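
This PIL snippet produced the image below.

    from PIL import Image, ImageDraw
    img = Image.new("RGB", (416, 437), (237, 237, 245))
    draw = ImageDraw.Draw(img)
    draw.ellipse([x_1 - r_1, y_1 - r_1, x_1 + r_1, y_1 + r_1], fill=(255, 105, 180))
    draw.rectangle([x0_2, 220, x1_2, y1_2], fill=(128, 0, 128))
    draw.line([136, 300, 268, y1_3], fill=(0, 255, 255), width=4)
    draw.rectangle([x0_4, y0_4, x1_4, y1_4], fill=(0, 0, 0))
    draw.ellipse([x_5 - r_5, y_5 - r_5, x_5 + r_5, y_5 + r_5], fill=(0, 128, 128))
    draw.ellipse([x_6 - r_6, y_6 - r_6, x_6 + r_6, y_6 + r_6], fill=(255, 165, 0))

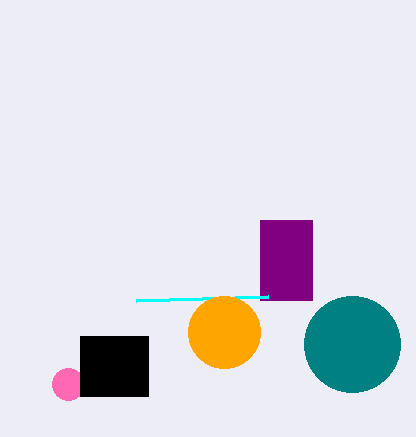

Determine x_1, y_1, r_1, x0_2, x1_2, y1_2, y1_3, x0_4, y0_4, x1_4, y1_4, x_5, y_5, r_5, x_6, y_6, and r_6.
x_1 = 68; y_1 = 384; r_1 = 16; x0_2 = 260; x1_2 = 312; y1_2 = 300; y1_3 = 296; x0_4 = 80; y0_4 = 336; x1_4 = 148; y1_4 = 396; x_5 = 352; y_5 = 344; r_5 = 48; x_6 = 224; y_6 = 332; r_6 = 36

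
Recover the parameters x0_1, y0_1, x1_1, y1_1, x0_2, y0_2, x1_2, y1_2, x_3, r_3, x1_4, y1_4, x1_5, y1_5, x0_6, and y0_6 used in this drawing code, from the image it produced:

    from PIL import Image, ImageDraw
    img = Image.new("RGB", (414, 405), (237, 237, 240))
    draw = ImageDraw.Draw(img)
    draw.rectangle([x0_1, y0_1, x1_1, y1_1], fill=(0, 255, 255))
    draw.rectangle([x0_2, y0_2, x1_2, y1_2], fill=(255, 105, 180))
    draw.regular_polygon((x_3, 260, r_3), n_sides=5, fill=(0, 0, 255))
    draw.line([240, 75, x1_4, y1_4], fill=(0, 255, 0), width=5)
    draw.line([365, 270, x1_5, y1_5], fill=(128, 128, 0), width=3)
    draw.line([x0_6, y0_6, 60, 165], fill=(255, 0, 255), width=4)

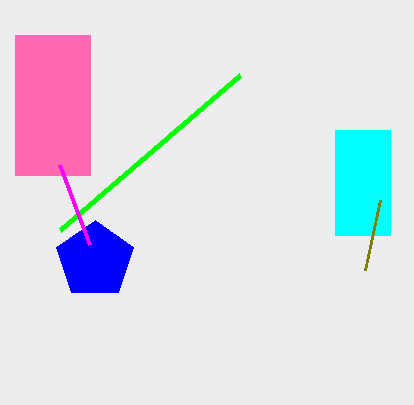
x0_1 = 335; y0_1 = 130; x1_1 = 390; y1_1 = 235; x0_2 = 15; y0_2 = 35; x1_2 = 90; y1_2 = 175; x_3 = 95; r_3 = 40; x1_4 = 60; y1_4 = 230; x1_5 = 380; y1_5 = 200; x0_6 = 90; y0_6 = 245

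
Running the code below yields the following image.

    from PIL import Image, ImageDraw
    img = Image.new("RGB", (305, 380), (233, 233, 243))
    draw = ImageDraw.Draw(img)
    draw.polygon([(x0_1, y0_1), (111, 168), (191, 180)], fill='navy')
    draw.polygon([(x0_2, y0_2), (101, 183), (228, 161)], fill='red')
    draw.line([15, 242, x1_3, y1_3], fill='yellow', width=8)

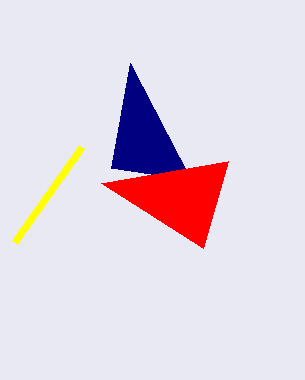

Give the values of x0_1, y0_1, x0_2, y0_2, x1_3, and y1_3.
x0_1 = 130
y0_1 = 63
x0_2 = 203
y0_2 = 248
x1_3 = 82
y1_3 = 147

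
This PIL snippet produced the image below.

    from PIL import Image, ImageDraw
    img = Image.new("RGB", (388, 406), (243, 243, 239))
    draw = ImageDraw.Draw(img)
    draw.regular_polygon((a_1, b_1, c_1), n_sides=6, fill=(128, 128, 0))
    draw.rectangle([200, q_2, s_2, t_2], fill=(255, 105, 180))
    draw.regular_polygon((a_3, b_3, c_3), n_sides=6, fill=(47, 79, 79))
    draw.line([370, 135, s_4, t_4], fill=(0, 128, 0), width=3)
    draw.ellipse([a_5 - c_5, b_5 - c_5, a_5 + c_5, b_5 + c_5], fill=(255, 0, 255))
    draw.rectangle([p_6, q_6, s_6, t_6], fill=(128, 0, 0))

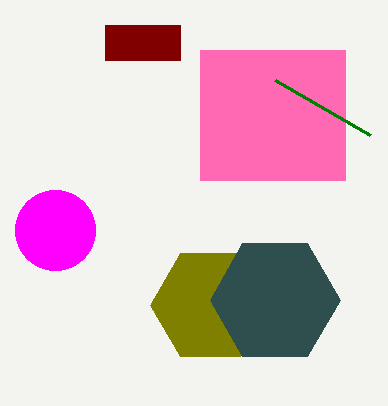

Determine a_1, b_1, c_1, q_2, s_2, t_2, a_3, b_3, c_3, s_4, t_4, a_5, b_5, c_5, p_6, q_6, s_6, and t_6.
a_1 = 210; b_1 = 305; c_1 = 60; q_2 = 50; s_2 = 345; t_2 = 180; a_3 = 275; b_3 = 300; c_3 = 65; s_4 = 275; t_4 = 80; a_5 = 55; b_5 = 230; c_5 = 40; p_6 = 105; q_6 = 25; s_6 = 180; t_6 = 60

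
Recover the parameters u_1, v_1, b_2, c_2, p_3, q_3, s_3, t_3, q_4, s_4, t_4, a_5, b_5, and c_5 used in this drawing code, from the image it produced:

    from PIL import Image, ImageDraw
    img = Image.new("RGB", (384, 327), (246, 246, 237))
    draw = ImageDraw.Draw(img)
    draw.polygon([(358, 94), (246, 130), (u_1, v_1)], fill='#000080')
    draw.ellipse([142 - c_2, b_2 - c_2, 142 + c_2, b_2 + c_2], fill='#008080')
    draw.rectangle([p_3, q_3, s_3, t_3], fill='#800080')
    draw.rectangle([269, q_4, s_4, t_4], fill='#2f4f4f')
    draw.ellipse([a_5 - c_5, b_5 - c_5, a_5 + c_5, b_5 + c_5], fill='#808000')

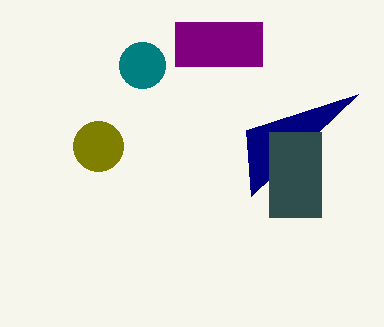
u_1 = 251
v_1 = 196
b_2 = 65
c_2 = 23
p_3 = 175
q_3 = 22
s_3 = 262
t_3 = 66
q_4 = 132
s_4 = 321
t_4 = 217
a_5 = 98
b_5 = 146
c_5 = 25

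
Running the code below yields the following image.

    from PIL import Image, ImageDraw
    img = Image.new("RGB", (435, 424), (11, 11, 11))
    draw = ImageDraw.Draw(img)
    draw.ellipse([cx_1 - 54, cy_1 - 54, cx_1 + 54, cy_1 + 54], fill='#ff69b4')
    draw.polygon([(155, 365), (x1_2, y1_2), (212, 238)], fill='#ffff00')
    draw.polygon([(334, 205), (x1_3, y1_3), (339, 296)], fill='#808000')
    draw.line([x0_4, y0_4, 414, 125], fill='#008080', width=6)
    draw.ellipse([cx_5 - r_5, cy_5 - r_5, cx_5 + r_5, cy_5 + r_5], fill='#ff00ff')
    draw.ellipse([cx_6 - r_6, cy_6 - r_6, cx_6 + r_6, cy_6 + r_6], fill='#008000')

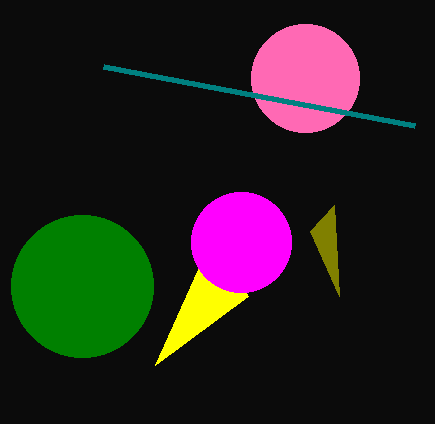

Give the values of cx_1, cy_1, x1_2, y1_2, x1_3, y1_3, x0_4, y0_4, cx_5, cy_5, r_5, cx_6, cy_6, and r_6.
cx_1 = 305
cy_1 = 78
x1_2 = 248
y1_2 = 296
x1_3 = 310
y1_3 = 231
x0_4 = 103
y0_4 = 66
cx_5 = 241
cy_5 = 242
r_5 = 50
cx_6 = 82
cy_6 = 286
r_6 = 71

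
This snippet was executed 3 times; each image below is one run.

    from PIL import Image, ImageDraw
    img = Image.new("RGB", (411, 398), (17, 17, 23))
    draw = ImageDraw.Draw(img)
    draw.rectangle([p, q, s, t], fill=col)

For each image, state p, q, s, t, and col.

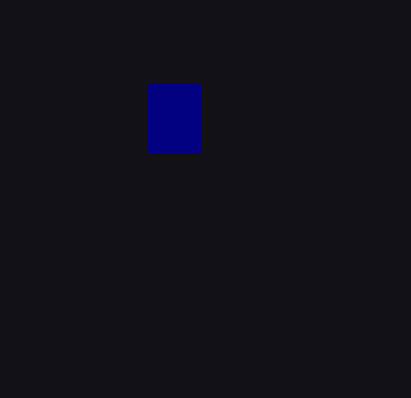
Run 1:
p = 148, q = 84, s = 200, t = 152, col = 'navy'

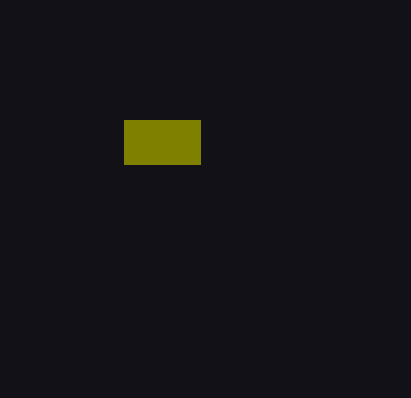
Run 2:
p = 124
q = 120
s = 200
t = 164
col = 'olive'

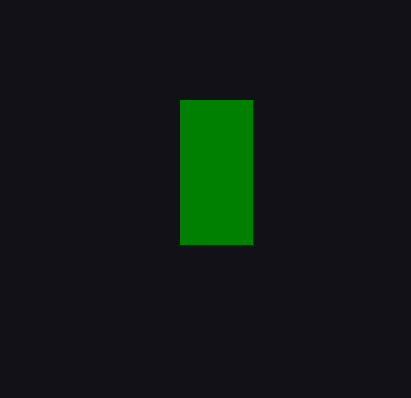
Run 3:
p = 180
q = 100
s = 252
t = 244
col = 'green'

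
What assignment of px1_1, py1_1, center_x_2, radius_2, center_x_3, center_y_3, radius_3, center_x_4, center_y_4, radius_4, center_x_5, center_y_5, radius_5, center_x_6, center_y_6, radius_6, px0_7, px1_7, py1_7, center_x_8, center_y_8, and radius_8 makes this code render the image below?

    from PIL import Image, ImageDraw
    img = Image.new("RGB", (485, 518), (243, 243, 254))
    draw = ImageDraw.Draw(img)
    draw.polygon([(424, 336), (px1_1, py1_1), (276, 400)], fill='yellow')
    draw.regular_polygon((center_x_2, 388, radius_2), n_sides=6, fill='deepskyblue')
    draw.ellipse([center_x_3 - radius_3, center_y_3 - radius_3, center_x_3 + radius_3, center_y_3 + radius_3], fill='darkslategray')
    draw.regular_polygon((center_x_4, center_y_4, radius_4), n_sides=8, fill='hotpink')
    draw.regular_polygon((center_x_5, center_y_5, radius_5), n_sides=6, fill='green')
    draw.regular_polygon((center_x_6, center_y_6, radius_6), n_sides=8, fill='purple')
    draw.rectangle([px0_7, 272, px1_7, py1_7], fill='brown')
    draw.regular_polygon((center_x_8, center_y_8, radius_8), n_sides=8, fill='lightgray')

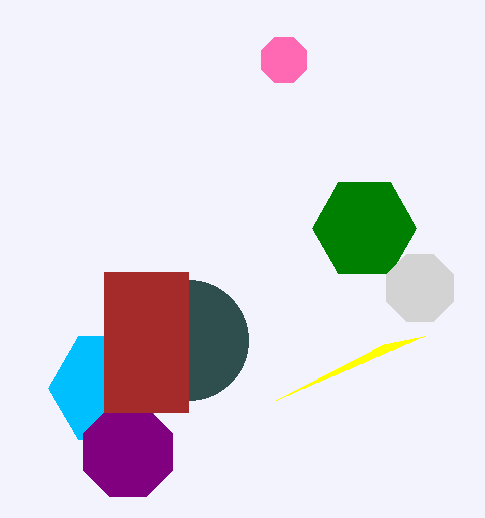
px1_1 = 384
py1_1 = 344
center_x_2 = 108
radius_2 = 60
center_x_3 = 188
center_y_3 = 340
radius_3 = 60
center_x_4 = 284
center_y_4 = 60
radius_4 = 24
center_x_5 = 364
center_y_5 = 228
radius_5 = 52
center_x_6 = 128
center_y_6 = 452
radius_6 = 48
px0_7 = 104
px1_7 = 188
py1_7 = 412
center_x_8 = 420
center_y_8 = 288
radius_8 = 36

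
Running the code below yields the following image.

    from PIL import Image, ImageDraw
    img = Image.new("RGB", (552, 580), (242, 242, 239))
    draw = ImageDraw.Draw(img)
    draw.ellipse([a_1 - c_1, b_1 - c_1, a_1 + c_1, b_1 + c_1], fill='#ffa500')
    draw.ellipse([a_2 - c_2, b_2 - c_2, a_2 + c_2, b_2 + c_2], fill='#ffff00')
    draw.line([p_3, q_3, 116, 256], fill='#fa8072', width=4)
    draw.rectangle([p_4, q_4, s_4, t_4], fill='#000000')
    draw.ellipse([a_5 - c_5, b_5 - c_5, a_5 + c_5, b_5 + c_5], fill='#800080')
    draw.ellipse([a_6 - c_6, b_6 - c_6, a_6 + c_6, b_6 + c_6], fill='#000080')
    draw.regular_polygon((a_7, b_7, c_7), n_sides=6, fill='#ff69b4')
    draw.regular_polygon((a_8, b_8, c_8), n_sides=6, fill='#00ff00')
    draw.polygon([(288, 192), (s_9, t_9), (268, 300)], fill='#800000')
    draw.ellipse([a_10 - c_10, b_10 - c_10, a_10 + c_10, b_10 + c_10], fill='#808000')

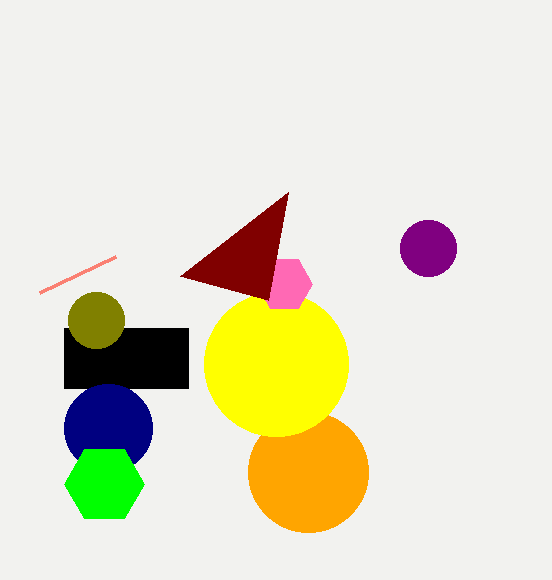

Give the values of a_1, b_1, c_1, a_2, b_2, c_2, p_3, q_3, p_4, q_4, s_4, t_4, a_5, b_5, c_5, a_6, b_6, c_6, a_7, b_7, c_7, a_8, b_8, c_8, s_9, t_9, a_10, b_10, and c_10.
a_1 = 308, b_1 = 472, c_1 = 60, a_2 = 276, b_2 = 364, c_2 = 72, p_3 = 40, q_3 = 292, p_4 = 64, q_4 = 328, s_4 = 188, t_4 = 388, a_5 = 428, b_5 = 248, c_5 = 28, a_6 = 108, b_6 = 428, c_6 = 44, a_7 = 284, b_7 = 284, c_7 = 28, a_8 = 104, b_8 = 484, c_8 = 40, s_9 = 180, t_9 = 276, a_10 = 96, b_10 = 320, c_10 = 28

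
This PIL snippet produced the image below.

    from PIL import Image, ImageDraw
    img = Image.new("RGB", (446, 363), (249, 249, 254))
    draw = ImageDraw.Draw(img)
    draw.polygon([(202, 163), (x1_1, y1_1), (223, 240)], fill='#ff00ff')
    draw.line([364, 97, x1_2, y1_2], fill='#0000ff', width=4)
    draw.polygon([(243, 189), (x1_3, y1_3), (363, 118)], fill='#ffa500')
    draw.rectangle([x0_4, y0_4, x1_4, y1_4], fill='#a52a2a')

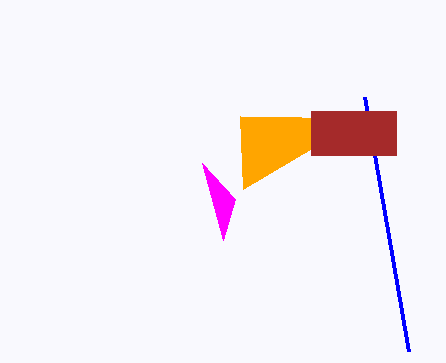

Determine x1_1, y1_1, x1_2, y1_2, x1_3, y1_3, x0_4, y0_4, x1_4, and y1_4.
x1_1 = 235
y1_1 = 199
x1_2 = 408
y1_2 = 351
x1_3 = 240
y1_3 = 116
x0_4 = 311
y0_4 = 111
x1_4 = 396
y1_4 = 155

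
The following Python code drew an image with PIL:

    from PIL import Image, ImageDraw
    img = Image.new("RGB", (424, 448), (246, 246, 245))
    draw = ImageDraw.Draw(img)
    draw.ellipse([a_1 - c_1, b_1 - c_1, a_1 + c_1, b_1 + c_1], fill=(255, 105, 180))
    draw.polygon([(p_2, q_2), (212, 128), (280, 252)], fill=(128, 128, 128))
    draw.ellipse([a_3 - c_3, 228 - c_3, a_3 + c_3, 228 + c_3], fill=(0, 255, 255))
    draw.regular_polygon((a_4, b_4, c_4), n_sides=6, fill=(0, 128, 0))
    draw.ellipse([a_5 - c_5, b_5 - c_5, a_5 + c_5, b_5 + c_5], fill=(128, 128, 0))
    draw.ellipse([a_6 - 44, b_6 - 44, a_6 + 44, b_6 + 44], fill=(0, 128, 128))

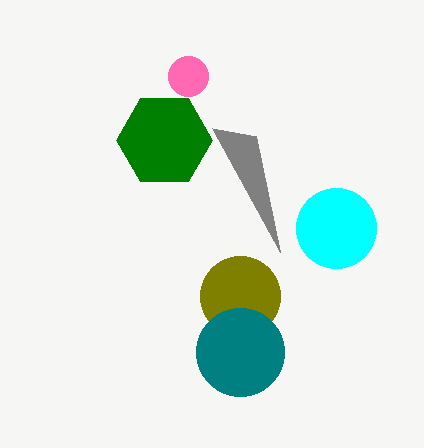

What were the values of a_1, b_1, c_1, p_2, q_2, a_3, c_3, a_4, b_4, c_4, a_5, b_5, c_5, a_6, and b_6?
a_1 = 188
b_1 = 76
c_1 = 20
p_2 = 256
q_2 = 136
a_3 = 336
c_3 = 40
a_4 = 164
b_4 = 140
c_4 = 48
a_5 = 240
b_5 = 296
c_5 = 40
a_6 = 240
b_6 = 352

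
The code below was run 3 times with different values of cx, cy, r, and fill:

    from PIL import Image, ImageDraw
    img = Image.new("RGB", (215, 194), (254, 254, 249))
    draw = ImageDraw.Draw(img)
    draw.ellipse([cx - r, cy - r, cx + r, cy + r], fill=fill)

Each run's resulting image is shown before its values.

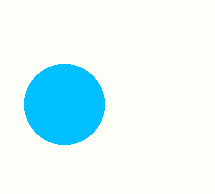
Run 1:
cx = 64; cy = 104; r = 40; fill = 'deepskyblue'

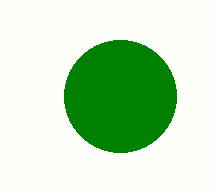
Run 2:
cx = 120, cy = 96, r = 56, fill = 'green'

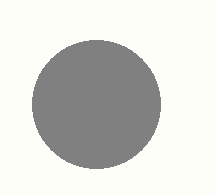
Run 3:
cx = 96
cy = 104
r = 64
fill = 'gray'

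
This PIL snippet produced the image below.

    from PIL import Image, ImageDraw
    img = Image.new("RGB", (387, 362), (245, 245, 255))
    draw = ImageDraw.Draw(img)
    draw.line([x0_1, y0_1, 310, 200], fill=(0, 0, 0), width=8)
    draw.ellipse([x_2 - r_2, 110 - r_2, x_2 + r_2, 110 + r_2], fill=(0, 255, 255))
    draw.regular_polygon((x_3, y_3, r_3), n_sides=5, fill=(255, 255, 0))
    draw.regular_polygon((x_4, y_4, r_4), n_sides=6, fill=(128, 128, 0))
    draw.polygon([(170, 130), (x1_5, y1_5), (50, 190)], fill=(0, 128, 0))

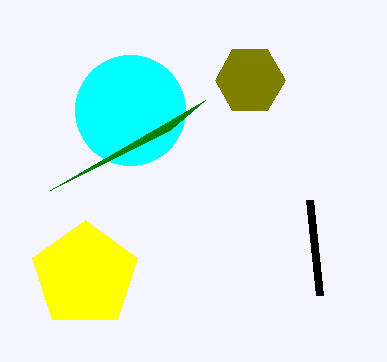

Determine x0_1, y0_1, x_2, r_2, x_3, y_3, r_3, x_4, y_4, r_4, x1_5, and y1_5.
x0_1 = 320; y0_1 = 295; x_2 = 130; r_2 = 55; x_3 = 85; y_3 = 275; r_3 = 55; x_4 = 250; y_4 = 80; r_4 = 35; x1_5 = 205; y1_5 = 100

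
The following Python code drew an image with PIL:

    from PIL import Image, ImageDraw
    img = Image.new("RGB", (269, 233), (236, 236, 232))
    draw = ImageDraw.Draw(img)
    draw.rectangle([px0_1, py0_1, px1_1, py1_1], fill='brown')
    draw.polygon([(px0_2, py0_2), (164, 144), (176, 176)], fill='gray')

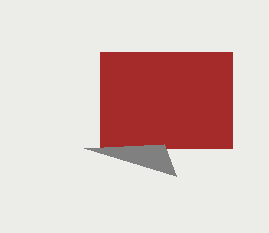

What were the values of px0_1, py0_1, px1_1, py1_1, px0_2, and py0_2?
px0_1 = 100, py0_1 = 52, px1_1 = 232, py1_1 = 148, px0_2 = 84, py0_2 = 148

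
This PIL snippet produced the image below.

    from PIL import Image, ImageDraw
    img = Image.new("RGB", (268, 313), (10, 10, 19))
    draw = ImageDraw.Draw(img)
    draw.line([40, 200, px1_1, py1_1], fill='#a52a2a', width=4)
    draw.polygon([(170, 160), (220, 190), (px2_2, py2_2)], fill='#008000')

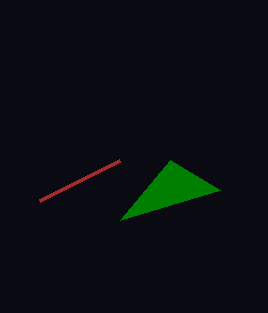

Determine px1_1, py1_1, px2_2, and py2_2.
px1_1 = 120; py1_1 = 160; px2_2 = 120; py2_2 = 220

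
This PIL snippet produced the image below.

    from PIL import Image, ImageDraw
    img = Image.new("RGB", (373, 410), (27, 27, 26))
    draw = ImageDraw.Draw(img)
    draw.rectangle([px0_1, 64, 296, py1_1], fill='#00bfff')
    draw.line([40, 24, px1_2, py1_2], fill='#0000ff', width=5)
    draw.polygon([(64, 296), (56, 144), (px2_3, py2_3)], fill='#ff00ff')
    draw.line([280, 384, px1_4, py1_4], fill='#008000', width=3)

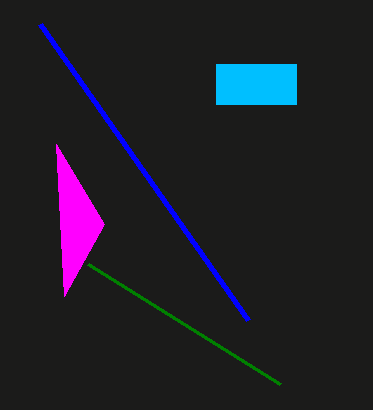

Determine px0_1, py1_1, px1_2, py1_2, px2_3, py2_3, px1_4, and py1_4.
px0_1 = 216; py1_1 = 104; px1_2 = 248; py1_2 = 320; px2_3 = 104; py2_3 = 224; px1_4 = 88; py1_4 = 264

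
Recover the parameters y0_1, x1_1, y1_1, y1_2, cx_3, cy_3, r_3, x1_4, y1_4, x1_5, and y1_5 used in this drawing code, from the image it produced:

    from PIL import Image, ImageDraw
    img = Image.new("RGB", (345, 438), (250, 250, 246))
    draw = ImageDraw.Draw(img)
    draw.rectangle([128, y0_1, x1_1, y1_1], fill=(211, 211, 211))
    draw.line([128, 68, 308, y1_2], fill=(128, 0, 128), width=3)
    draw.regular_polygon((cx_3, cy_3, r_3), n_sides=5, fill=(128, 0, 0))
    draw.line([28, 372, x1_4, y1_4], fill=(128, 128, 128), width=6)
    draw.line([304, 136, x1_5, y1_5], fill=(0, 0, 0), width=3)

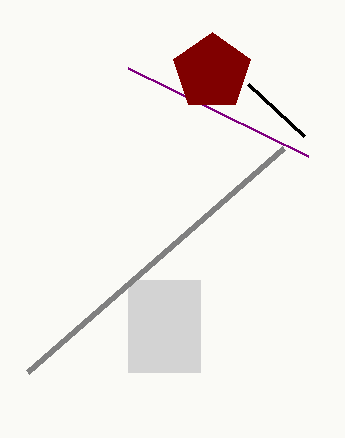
y0_1 = 280; x1_1 = 200; y1_1 = 372; y1_2 = 156; cx_3 = 212; cy_3 = 72; r_3 = 40; x1_4 = 284; y1_4 = 148; x1_5 = 248; y1_5 = 84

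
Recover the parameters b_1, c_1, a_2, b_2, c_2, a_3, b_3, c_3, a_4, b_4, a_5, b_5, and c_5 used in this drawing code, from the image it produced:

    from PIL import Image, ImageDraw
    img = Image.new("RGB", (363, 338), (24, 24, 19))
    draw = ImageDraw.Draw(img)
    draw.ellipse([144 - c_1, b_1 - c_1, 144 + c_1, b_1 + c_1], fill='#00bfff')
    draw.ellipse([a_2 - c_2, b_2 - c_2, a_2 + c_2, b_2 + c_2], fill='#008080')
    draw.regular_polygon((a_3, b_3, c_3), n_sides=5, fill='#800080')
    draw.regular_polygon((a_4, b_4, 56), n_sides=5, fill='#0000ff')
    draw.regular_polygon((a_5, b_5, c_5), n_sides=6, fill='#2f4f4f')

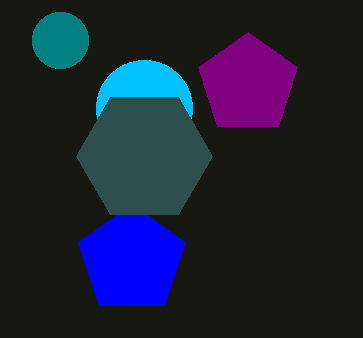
b_1 = 108
c_1 = 48
a_2 = 60
b_2 = 40
c_2 = 28
a_3 = 248
b_3 = 84
c_3 = 52
a_4 = 132
b_4 = 260
a_5 = 144
b_5 = 156
c_5 = 68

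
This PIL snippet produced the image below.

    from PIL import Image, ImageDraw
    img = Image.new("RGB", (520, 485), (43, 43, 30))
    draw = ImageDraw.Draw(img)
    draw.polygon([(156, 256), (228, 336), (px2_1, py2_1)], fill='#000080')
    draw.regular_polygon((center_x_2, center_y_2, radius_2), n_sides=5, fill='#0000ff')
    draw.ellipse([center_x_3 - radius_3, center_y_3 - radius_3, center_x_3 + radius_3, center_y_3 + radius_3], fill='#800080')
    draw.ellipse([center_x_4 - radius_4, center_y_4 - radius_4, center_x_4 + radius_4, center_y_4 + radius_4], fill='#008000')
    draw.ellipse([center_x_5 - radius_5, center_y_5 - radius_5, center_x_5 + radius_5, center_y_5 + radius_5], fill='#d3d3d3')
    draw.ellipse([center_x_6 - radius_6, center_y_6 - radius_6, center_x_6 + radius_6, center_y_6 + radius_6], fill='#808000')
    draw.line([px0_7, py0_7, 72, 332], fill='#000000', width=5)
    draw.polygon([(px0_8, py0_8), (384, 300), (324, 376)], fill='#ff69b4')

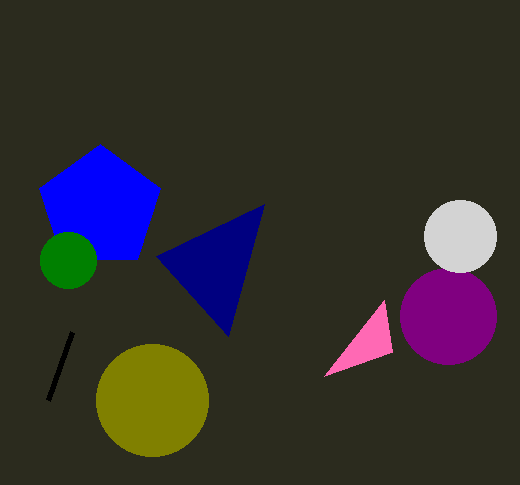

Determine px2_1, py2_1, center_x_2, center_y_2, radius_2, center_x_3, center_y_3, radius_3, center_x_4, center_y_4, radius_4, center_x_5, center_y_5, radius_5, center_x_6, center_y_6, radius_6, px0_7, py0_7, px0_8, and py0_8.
px2_1 = 264; py2_1 = 204; center_x_2 = 100; center_y_2 = 208; radius_2 = 64; center_x_3 = 448; center_y_3 = 316; radius_3 = 48; center_x_4 = 68; center_y_4 = 260; radius_4 = 28; center_x_5 = 460; center_y_5 = 236; radius_5 = 36; center_x_6 = 152; center_y_6 = 400; radius_6 = 56; px0_7 = 48; py0_7 = 400; px0_8 = 392; py0_8 = 352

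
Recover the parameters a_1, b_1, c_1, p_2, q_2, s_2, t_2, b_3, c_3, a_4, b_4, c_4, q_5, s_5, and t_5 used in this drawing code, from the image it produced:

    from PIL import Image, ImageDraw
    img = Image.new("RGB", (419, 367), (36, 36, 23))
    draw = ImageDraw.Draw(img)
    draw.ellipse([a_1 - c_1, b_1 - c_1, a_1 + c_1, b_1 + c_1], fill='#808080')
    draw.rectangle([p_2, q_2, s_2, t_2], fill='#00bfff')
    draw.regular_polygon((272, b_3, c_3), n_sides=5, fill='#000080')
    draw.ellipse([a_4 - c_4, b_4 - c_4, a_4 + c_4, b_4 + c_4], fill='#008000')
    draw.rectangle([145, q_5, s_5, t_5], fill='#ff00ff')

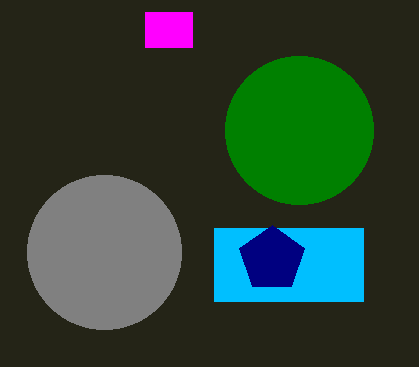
a_1 = 104
b_1 = 252
c_1 = 77
p_2 = 214
q_2 = 228
s_2 = 363
t_2 = 301
b_3 = 259
c_3 = 34
a_4 = 299
b_4 = 130
c_4 = 74
q_5 = 12
s_5 = 192
t_5 = 47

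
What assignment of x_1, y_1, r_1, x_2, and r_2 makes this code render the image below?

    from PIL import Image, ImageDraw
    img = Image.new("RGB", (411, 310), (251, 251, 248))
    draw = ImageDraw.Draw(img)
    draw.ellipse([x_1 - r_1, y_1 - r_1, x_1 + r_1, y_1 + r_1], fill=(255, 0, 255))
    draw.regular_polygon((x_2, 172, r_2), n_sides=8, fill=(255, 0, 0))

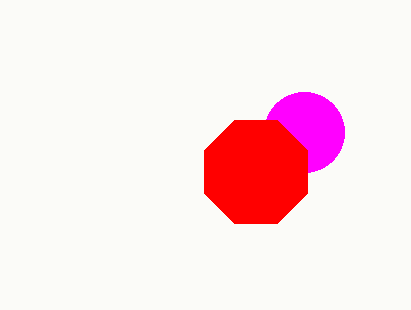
x_1 = 304; y_1 = 132; r_1 = 40; x_2 = 256; r_2 = 56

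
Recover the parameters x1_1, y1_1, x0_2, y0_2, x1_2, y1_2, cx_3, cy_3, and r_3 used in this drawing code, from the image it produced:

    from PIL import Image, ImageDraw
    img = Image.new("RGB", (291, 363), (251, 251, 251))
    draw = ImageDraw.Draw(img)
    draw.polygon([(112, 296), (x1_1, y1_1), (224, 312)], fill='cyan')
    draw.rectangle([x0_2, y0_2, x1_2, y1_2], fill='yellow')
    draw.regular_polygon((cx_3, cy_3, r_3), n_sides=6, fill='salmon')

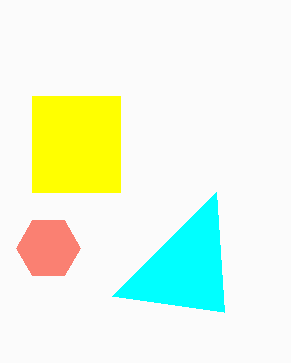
x1_1 = 216; y1_1 = 192; x0_2 = 32; y0_2 = 96; x1_2 = 120; y1_2 = 192; cx_3 = 48; cy_3 = 248; r_3 = 32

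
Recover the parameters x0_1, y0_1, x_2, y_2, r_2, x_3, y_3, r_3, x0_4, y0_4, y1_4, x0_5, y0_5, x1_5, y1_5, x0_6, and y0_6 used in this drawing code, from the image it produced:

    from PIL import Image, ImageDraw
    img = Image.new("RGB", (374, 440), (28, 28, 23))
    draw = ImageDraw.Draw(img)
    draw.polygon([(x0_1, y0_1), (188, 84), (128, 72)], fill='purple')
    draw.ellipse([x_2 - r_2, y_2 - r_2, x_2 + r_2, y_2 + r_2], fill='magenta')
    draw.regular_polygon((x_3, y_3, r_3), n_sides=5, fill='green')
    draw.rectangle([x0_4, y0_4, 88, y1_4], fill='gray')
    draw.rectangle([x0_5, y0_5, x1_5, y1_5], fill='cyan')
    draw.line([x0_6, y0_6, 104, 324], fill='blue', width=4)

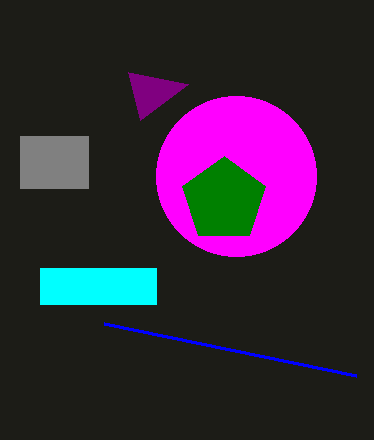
x0_1 = 140
y0_1 = 120
x_2 = 236
y_2 = 176
r_2 = 80
x_3 = 224
y_3 = 200
r_3 = 44
x0_4 = 20
y0_4 = 136
y1_4 = 188
x0_5 = 40
y0_5 = 268
x1_5 = 156
y1_5 = 304
x0_6 = 356
y0_6 = 376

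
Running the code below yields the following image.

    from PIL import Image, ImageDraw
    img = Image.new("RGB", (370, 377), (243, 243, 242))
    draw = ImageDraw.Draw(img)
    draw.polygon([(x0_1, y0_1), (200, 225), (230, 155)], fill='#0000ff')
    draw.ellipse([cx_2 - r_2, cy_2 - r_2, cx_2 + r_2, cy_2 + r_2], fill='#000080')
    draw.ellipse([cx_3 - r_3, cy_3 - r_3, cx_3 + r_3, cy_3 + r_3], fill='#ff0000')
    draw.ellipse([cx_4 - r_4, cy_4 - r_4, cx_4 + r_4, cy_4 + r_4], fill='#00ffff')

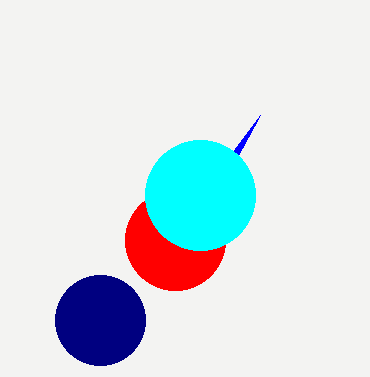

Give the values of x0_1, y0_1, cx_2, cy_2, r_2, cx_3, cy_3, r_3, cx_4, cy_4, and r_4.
x0_1 = 260, y0_1 = 115, cx_2 = 100, cy_2 = 320, r_2 = 45, cx_3 = 175, cy_3 = 240, r_3 = 50, cx_4 = 200, cy_4 = 195, r_4 = 55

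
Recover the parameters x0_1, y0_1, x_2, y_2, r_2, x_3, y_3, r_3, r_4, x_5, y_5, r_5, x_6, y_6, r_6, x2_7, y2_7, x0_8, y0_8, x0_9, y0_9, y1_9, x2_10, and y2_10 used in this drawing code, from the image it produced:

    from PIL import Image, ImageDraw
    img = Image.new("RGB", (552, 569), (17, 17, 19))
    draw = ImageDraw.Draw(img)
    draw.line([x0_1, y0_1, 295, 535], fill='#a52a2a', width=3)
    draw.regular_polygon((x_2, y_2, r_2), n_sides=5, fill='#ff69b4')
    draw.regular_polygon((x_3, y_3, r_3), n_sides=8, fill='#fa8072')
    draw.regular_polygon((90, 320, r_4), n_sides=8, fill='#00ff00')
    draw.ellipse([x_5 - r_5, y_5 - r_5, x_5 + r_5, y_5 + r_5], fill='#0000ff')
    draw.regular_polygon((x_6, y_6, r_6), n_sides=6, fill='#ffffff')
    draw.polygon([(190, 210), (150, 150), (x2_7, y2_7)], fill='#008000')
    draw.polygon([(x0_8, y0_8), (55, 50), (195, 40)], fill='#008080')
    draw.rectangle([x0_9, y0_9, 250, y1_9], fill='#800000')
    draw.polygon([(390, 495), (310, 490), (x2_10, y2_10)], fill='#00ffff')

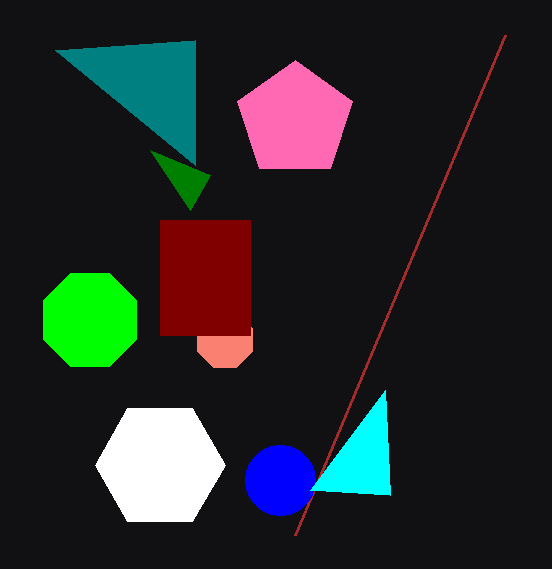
x0_1 = 505, y0_1 = 35, x_2 = 295, y_2 = 120, r_2 = 60, x_3 = 225, y_3 = 340, r_3 = 30, r_4 = 50, x_5 = 280, y_5 = 480, r_5 = 35, x_6 = 160, y_6 = 465, r_6 = 65, x2_7 = 210, y2_7 = 175, x0_8 = 195, y0_8 = 165, x0_9 = 160, y0_9 = 220, y1_9 = 335, x2_10 = 385, y2_10 = 390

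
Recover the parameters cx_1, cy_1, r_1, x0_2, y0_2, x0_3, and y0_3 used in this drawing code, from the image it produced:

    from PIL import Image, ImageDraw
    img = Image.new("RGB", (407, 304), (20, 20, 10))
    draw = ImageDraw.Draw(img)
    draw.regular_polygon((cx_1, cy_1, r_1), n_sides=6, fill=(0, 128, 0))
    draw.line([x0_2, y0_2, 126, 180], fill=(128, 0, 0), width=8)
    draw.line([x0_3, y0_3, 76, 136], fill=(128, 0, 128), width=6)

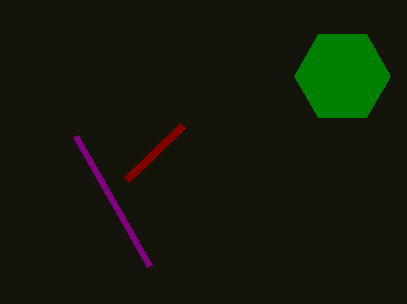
cx_1 = 342, cy_1 = 76, r_1 = 48, x0_2 = 182, y0_2 = 126, x0_3 = 150, y0_3 = 266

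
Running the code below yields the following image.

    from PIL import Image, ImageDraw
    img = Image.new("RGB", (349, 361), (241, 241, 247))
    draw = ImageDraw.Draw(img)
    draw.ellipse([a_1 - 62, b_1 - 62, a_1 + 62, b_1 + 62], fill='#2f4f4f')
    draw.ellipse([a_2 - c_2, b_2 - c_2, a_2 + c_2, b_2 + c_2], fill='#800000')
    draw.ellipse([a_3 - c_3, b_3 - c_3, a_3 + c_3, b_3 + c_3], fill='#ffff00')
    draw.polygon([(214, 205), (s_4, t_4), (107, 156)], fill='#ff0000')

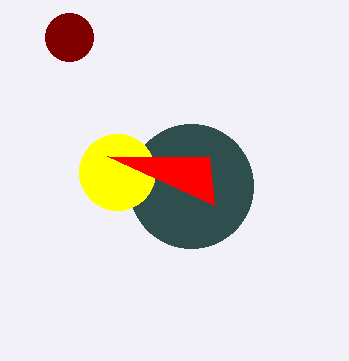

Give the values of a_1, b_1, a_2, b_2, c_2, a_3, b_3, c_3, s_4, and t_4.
a_1 = 191, b_1 = 186, a_2 = 69, b_2 = 37, c_2 = 24, a_3 = 117, b_3 = 172, c_3 = 38, s_4 = 209, t_4 = 157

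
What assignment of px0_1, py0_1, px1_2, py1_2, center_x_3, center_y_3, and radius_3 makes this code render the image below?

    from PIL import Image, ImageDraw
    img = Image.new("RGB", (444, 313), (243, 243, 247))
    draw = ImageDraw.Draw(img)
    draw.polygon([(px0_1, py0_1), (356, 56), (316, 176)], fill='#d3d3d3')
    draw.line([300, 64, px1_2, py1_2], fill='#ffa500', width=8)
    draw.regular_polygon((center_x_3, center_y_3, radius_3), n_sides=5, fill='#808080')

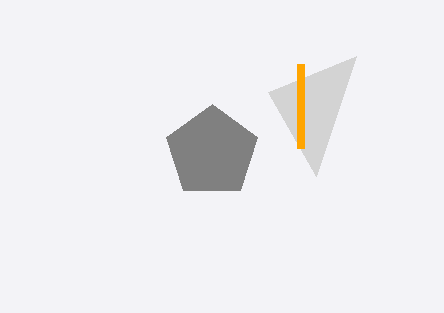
px0_1 = 268; py0_1 = 92; px1_2 = 300; py1_2 = 148; center_x_3 = 212; center_y_3 = 152; radius_3 = 48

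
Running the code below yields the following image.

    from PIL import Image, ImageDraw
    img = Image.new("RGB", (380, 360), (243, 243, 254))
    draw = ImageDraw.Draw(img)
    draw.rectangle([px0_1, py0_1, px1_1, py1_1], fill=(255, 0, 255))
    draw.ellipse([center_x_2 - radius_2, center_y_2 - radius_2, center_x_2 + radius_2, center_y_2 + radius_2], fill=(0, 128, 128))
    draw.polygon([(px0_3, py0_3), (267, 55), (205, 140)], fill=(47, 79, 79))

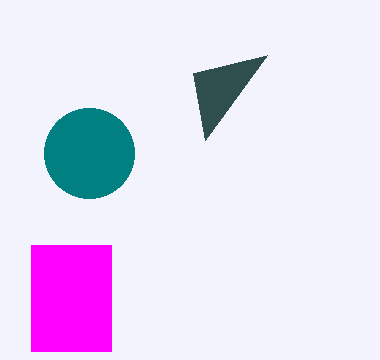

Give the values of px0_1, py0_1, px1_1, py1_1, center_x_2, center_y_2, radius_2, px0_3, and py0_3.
px0_1 = 31; py0_1 = 245; px1_1 = 111; py1_1 = 351; center_x_2 = 89; center_y_2 = 153; radius_2 = 45; px0_3 = 193; py0_3 = 73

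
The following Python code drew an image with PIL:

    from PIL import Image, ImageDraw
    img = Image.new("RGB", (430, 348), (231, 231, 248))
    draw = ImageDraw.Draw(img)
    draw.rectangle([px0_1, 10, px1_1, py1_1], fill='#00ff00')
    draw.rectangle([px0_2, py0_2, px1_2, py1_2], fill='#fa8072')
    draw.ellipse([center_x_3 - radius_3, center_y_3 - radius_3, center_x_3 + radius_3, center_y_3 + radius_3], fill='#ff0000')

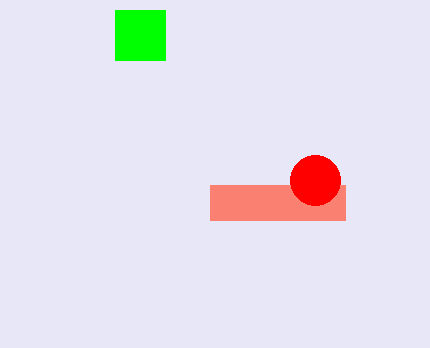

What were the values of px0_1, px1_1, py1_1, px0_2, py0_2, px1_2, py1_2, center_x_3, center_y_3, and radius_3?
px0_1 = 115; px1_1 = 165; py1_1 = 60; px0_2 = 210; py0_2 = 185; px1_2 = 345; py1_2 = 220; center_x_3 = 315; center_y_3 = 180; radius_3 = 25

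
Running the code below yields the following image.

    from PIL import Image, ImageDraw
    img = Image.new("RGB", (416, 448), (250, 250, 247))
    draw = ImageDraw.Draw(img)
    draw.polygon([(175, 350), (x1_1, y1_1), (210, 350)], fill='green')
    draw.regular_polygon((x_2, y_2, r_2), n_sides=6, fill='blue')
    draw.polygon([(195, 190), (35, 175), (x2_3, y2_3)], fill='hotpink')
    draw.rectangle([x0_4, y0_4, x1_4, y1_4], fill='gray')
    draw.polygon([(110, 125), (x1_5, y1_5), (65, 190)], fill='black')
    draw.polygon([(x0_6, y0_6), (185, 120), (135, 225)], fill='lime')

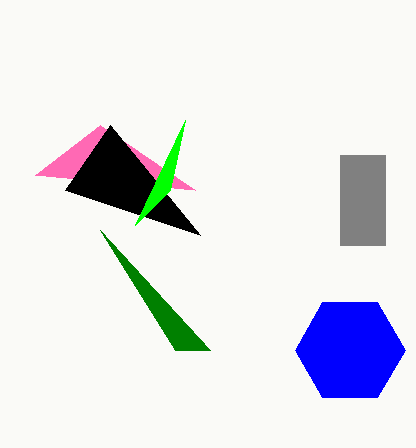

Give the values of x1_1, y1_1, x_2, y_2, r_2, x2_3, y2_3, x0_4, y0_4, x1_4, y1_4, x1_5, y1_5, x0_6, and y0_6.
x1_1 = 100
y1_1 = 230
x_2 = 350
y_2 = 350
r_2 = 55
x2_3 = 100
y2_3 = 125
x0_4 = 340
y0_4 = 155
x1_4 = 385
y1_4 = 245
x1_5 = 200
y1_5 = 235
x0_6 = 170
y0_6 = 190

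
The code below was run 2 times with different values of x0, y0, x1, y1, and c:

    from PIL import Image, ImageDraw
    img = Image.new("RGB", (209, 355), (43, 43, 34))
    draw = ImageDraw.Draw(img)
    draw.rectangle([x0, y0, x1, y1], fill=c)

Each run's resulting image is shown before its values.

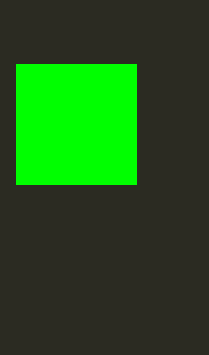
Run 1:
x0 = 16; y0 = 64; x1 = 136; y1 = 184; c = 'lime'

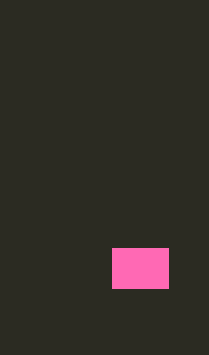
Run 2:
x0 = 112
y0 = 248
x1 = 168
y1 = 288
c = 'hotpink'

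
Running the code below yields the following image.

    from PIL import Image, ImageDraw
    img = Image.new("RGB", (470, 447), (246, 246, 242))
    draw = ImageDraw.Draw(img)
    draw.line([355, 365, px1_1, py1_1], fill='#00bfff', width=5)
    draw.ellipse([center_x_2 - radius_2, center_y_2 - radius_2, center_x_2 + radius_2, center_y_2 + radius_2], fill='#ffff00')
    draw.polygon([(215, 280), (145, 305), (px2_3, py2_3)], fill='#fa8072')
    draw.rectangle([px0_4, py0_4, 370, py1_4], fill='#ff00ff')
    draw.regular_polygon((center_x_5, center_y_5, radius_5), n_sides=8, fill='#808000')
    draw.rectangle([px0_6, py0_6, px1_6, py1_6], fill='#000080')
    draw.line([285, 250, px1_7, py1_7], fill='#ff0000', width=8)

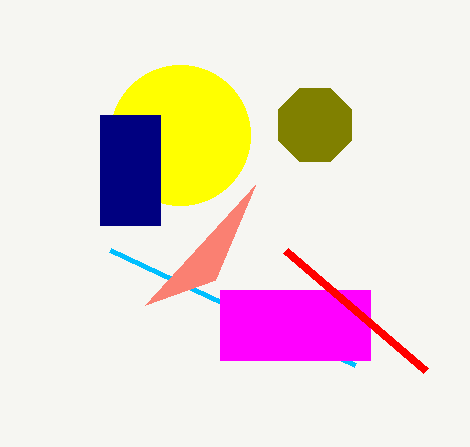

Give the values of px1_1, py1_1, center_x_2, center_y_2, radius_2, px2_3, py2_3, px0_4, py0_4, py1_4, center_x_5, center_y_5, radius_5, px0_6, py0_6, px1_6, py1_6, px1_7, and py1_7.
px1_1 = 110; py1_1 = 250; center_x_2 = 180; center_y_2 = 135; radius_2 = 70; px2_3 = 255; py2_3 = 185; px0_4 = 220; py0_4 = 290; py1_4 = 360; center_x_5 = 315; center_y_5 = 125; radius_5 = 40; px0_6 = 100; py0_6 = 115; px1_6 = 160; py1_6 = 225; px1_7 = 425; py1_7 = 370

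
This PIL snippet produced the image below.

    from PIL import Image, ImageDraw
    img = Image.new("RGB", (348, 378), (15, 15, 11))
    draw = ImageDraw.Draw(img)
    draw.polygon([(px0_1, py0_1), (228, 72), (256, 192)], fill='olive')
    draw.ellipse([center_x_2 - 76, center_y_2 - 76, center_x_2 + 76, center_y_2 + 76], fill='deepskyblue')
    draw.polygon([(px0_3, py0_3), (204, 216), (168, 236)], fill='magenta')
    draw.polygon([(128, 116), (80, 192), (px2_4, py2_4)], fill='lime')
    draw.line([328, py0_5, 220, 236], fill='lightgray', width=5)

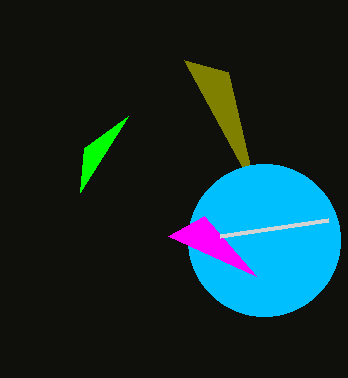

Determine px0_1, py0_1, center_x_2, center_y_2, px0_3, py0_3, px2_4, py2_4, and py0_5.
px0_1 = 184
py0_1 = 60
center_x_2 = 264
center_y_2 = 240
px0_3 = 256
py0_3 = 276
px2_4 = 84
py2_4 = 148
py0_5 = 220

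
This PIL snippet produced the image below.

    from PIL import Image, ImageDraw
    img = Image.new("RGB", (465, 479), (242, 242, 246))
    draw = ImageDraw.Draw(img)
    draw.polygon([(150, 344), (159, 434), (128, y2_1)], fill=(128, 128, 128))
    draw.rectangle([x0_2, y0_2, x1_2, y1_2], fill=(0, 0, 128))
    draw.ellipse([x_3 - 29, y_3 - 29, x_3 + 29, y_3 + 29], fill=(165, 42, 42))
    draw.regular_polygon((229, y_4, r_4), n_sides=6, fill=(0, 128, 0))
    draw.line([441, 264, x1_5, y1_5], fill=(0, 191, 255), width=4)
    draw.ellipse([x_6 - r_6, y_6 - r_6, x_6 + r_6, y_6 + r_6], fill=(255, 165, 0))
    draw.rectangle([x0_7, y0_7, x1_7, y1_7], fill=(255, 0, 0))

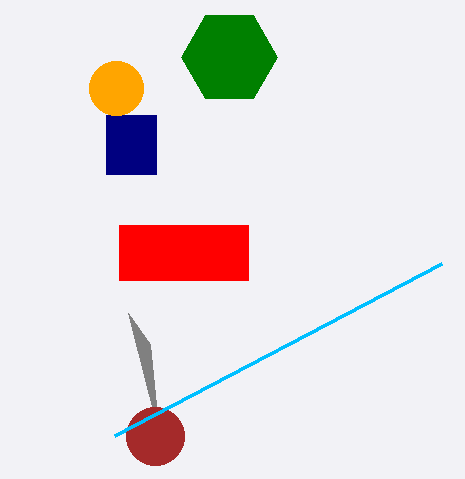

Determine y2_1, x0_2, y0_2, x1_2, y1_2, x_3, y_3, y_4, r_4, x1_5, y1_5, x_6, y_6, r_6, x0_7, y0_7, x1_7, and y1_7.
y2_1 = 313; x0_2 = 106; y0_2 = 115; x1_2 = 156; y1_2 = 174; x_3 = 155; y_3 = 436; y_4 = 57; r_4 = 48; x1_5 = 114; y1_5 = 436; x_6 = 116; y_6 = 88; r_6 = 27; x0_7 = 119; y0_7 = 225; x1_7 = 248; y1_7 = 280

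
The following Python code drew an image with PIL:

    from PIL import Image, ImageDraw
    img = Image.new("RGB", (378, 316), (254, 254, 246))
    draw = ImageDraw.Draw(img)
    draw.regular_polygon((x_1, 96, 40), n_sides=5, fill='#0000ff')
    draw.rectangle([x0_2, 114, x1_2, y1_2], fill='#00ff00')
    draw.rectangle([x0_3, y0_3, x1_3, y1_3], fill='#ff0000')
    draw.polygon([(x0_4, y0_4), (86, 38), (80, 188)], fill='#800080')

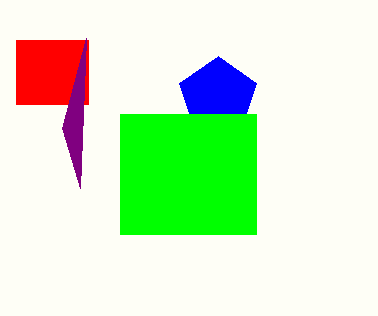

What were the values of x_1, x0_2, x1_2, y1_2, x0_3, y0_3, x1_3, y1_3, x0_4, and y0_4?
x_1 = 218
x0_2 = 120
x1_2 = 256
y1_2 = 234
x0_3 = 16
y0_3 = 40
x1_3 = 88
y1_3 = 104
x0_4 = 62
y0_4 = 128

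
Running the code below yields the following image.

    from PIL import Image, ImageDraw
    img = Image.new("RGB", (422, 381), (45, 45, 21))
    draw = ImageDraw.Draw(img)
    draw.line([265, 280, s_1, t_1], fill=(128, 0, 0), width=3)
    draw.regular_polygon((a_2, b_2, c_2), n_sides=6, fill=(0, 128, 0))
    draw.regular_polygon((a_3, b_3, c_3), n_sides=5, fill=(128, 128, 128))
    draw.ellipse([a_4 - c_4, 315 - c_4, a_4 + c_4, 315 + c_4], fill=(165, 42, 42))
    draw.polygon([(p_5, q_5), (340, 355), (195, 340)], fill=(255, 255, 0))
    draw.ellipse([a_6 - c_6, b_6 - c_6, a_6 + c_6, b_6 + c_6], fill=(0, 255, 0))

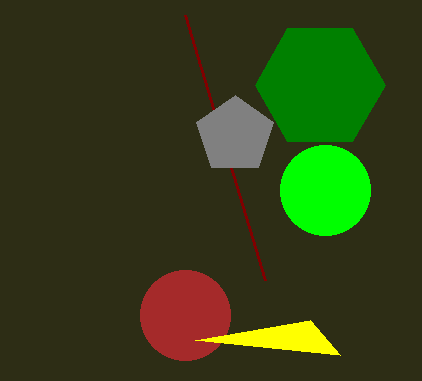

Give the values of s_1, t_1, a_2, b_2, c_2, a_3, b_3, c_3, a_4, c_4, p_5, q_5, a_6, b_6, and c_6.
s_1 = 185; t_1 = 15; a_2 = 320; b_2 = 85; c_2 = 65; a_3 = 235; b_3 = 135; c_3 = 40; a_4 = 185; c_4 = 45; p_5 = 310; q_5 = 320; a_6 = 325; b_6 = 190; c_6 = 45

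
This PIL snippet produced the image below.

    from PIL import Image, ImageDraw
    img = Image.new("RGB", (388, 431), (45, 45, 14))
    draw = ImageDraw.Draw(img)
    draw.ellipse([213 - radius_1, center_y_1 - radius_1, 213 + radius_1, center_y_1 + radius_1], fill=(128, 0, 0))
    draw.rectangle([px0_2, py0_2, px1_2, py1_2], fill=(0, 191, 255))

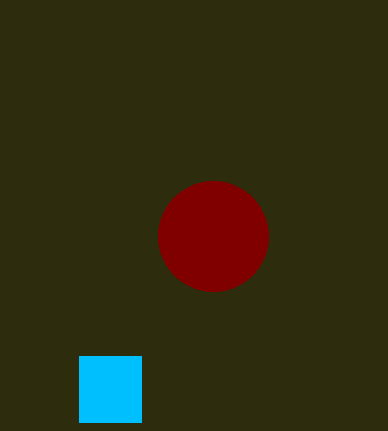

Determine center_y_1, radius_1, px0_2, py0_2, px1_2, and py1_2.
center_y_1 = 236
radius_1 = 55
px0_2 = 79
py0_2 = 356
px1_2 = 141
py1_2 = 422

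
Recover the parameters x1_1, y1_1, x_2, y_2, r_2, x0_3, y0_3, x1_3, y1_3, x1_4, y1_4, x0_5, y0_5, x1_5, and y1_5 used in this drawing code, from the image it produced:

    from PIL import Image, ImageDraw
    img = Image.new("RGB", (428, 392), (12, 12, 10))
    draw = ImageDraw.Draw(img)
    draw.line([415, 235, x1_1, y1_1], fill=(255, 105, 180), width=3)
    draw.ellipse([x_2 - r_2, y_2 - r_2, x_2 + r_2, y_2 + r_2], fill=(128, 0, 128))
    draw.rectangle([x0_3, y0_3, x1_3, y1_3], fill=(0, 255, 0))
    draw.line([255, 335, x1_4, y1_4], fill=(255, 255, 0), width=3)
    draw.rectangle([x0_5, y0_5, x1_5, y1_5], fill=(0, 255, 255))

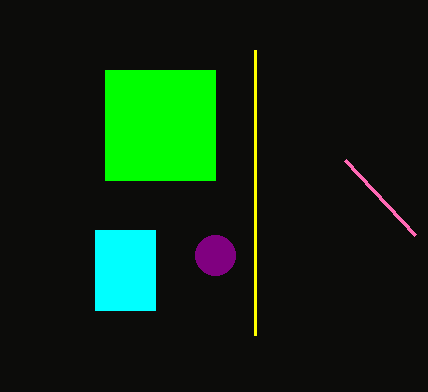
x1_1 = 345; y1_1 = 160; x_2 = 215; y_2 = 255; r_2 = 20; x0_3 = 105; y0_3 = 70; x1_3 = 215; y1_3 = 180; x1_4 = 255; y1_4 = 50; x0_5 = 95; y0_5 = 230; x1_5 = 155; y1_5 = 310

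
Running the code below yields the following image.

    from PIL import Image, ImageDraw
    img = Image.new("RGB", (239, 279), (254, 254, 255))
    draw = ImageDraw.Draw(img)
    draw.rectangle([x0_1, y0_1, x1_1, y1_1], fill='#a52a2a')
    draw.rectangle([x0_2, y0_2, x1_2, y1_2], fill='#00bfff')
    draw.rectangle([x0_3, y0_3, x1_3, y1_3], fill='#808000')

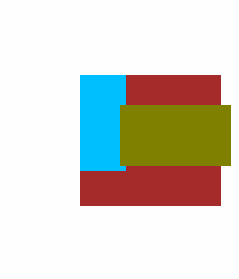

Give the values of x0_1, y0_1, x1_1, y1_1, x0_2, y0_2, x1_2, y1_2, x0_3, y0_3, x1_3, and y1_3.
x0_1 = 80; y0_1 = 75; x1_1 = 220; y1_1 = 205; x0_2 = 80; y0_2 = 75; x1_2 = 125; y1_2 = 170; x0_3 = 120; y0_3 = 105; x1_3 = 230; y1_3 = 165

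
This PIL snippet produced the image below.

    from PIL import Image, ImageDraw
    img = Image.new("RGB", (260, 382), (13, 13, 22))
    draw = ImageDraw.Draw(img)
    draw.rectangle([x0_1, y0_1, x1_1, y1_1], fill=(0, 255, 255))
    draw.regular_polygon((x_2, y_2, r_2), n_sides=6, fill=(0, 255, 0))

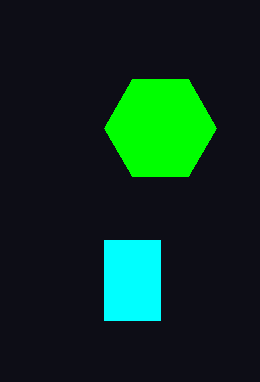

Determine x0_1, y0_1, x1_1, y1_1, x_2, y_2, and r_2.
x0_1 = 104; y0_1 = 240; x1_1 = 160; y1_1 = 320; x_2 = 160; y_2 = 128; r_2 = 56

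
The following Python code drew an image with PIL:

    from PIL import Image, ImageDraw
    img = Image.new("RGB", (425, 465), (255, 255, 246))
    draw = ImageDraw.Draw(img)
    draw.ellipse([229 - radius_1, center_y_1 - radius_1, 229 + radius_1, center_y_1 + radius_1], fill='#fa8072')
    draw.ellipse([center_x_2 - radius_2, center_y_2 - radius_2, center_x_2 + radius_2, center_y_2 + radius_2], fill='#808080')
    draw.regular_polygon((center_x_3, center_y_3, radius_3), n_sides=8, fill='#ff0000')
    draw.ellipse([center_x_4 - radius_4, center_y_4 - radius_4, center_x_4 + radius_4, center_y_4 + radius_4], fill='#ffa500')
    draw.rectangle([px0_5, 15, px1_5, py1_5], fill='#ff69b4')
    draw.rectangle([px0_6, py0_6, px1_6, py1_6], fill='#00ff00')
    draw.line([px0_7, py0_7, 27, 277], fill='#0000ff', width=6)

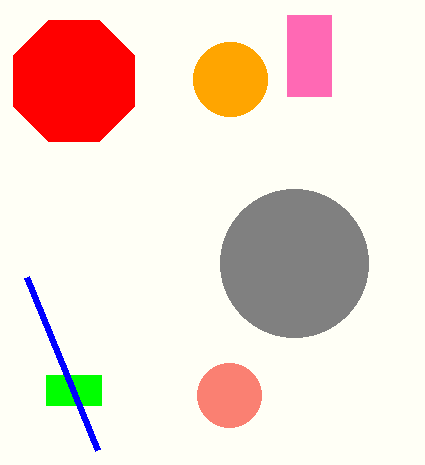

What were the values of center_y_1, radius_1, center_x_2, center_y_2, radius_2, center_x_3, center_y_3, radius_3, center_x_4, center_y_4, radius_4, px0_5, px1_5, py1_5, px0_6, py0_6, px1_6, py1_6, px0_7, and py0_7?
center_y_1 = 395; radius_1 = 32; center_x_2 = 294; center_y_2 = 263; radius_2 = 74; center_x_3 = 74; center_y_3 = 81; radius_3 = 66; center_x_4 = 230; center_y_4 = 79; radius_4 = 37; px0_5 = 287; px1_5 = 331; py1_5 = 96; px0_6 = 46; py0_6 = 375; px1_6 = 101; py1_6 = 405; px0_7 = 98; py0_7 = 450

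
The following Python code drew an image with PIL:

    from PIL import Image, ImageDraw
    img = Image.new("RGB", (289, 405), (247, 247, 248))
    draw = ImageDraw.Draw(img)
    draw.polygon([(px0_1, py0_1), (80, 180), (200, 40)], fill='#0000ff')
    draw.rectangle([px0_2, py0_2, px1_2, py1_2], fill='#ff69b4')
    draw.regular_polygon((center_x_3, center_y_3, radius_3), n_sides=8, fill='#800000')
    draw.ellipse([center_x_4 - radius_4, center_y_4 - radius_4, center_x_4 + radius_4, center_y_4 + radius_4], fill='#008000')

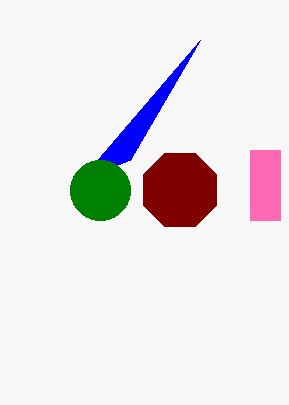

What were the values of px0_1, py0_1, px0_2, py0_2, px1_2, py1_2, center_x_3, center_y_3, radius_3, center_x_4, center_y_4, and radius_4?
px0_1 = 130, py0_1 = 160, px0_2 = 250, py0_2 = 150, px1_2 = 280, py1_2 = 220, center_x_3 = 180, center_y_3 = 190, radius_3 = 40, center_x_4 = 100, center_y_4 = 190, radius_4 = 30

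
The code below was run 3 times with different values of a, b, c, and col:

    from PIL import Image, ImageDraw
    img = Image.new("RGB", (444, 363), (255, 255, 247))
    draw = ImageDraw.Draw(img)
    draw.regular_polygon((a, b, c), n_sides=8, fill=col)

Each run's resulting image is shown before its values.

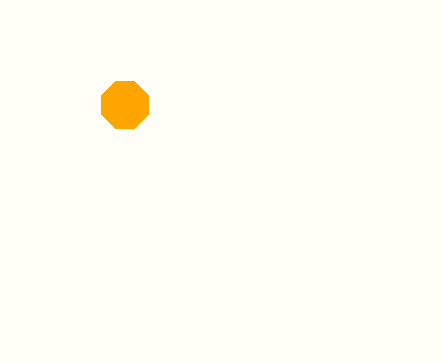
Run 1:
a = 125; b = 105; c = 25; col = 'orange'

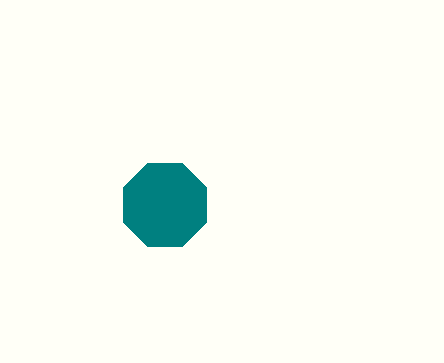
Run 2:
a = 165, b = 205, c = 45, col = 'teal'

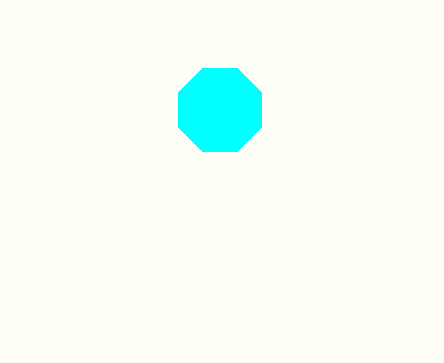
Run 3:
a = 220; b = 110; c = 45; col = 'cyan'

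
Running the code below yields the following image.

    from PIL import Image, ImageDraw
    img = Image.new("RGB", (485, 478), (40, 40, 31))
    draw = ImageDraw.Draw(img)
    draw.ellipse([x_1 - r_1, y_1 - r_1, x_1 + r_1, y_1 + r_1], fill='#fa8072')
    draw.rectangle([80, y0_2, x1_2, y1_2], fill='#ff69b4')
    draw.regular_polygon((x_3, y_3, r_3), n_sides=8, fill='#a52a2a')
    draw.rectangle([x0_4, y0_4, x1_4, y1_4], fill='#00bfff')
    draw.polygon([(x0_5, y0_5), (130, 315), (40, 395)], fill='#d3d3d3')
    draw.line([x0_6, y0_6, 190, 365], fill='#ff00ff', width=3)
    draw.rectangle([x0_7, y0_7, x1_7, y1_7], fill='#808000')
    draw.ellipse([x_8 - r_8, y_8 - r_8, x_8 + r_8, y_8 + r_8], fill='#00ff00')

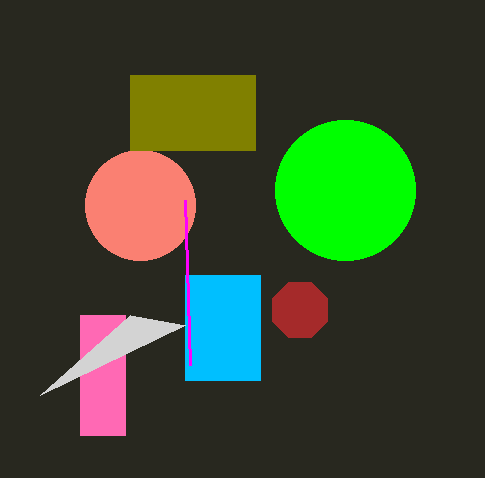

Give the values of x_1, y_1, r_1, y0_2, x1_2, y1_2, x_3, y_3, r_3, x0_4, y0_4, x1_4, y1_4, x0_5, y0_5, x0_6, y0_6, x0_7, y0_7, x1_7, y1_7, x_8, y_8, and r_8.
x_1 = 140; y_1 = 205; r_1 = 55; y0_2 = 315; x1_2 = 125; y1_2 = 435; x_3 = 300; y_3 = 310; r_3 = 30; x0_4 = 185; y0_4 = 275; x1_4 = 260; y1_4 = 380; x0_5 = 185; y0_5 = 325; x0_6 = 185; y0_6 = 200; x0_7 = 130; y0_7 = 75; x1_7 = 255; y1_7 = 150; x_8 = 345; y_8 = 190; r_8 = 70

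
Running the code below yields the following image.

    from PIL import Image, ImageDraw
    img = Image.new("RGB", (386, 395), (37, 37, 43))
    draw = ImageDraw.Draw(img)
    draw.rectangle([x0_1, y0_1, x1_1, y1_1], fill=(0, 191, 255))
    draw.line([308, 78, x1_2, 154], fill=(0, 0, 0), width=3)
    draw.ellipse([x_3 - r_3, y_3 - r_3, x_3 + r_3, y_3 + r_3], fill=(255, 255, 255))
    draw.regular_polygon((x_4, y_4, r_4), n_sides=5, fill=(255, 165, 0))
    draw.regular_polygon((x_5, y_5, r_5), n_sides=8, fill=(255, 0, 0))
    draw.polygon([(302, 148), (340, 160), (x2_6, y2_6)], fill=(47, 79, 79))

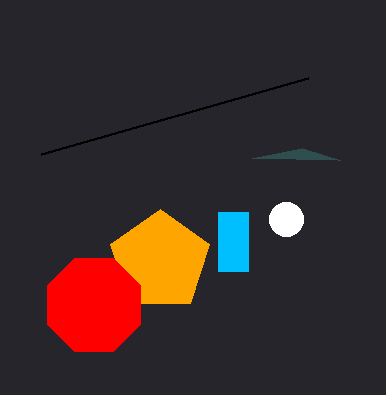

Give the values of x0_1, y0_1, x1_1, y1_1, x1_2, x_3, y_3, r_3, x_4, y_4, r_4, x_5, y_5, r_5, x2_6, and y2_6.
x0_1 = 218; y0_1 = 212; x1_1 = 248; y1_1 = 271; x1_2 = 41; x_3 = 286; y_3 = 219; r_3 = 17; x_4 = 160; y_4 = 261; r_4 = 52; x_5 = 94; y_5 = 305; r_5 = 50; x2_6 = 252; y2_6 = 158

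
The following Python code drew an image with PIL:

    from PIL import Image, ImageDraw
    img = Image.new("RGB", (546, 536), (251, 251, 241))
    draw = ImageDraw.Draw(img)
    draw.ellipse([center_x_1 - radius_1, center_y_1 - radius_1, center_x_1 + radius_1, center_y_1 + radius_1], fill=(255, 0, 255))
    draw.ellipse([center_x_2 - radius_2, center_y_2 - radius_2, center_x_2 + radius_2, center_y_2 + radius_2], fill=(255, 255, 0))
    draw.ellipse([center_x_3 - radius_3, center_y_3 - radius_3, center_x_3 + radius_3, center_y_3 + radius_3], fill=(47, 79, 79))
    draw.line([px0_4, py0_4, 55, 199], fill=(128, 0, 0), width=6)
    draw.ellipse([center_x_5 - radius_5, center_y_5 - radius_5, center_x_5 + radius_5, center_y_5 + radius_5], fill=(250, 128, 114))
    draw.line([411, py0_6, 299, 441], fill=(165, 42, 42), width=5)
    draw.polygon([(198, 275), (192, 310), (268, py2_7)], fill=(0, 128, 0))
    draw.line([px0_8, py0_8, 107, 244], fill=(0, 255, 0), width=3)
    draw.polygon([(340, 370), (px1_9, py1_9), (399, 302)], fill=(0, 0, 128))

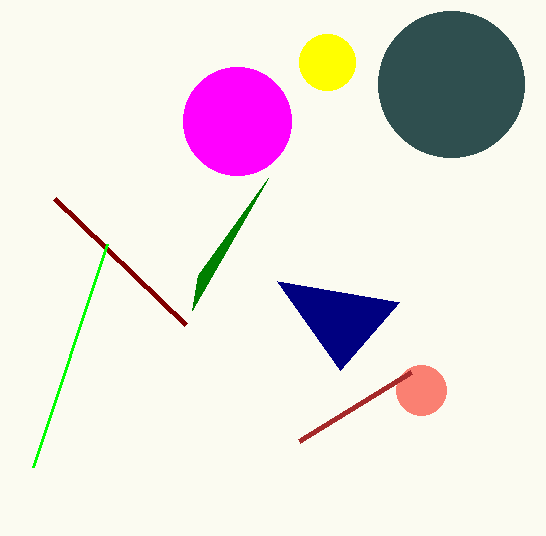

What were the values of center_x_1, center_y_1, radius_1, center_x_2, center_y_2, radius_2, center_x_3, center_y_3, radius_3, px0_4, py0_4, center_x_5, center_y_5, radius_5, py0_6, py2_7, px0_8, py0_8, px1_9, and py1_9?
center_x_1 = 237
center_y_1 = 121
radius_1 = 54
center_x_2 = 327
center_y_2 = 62
radius_2 = 28
center_x_3 = 451
center_y_3 = 84
radius_3 = 73
px0_4 = 186
py0_4 = 325
center_x_5 = 421
center_y_5 = 390
radius_5 = 25
py0_6 = 372
py2_7 = 178
px0_8 = 33
py0_8 = 467
px1_9 = 277
py1_9 = 281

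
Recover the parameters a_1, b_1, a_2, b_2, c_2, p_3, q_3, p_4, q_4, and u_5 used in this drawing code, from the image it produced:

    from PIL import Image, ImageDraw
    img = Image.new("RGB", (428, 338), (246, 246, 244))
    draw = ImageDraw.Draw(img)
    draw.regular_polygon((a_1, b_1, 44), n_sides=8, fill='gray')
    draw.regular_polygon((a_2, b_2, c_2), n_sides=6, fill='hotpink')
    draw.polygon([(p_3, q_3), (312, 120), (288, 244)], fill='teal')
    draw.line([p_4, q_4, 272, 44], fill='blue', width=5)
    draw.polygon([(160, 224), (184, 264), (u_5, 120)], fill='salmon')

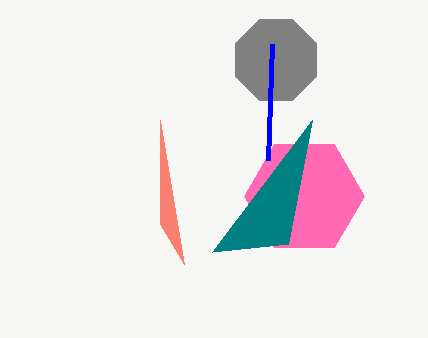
a_1 = 276
b_1 = 60
a_2 = 304
b_2 = 196
c_2 = 60
p_3 = 212
q_3 = 252
p_4 = 268
q_4 = 160
u_5 = 160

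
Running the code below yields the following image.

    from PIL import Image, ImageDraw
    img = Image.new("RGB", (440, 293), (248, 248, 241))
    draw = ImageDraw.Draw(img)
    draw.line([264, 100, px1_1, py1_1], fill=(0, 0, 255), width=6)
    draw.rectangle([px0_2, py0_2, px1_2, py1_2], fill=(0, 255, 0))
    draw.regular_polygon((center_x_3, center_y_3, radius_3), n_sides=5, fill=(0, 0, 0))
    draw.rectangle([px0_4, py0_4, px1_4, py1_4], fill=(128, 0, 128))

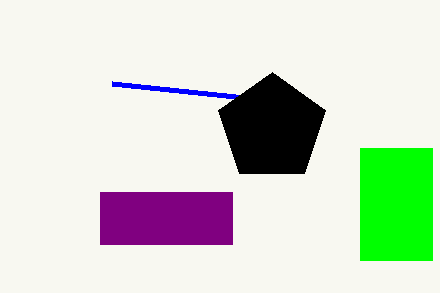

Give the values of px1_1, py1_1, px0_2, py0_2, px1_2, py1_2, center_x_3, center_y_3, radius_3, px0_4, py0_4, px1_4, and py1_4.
px1_1 = 112; py1_1 = 84; px0_2 = 360; py0_2 = 148; px1_2 = 432; py1_2 = 260; center_x_3 = 272; center_y_3 = 128; radius_3 = 56; px0_4 = 100; py0_4 = 192; px1_4 = 232; py1_4 = 244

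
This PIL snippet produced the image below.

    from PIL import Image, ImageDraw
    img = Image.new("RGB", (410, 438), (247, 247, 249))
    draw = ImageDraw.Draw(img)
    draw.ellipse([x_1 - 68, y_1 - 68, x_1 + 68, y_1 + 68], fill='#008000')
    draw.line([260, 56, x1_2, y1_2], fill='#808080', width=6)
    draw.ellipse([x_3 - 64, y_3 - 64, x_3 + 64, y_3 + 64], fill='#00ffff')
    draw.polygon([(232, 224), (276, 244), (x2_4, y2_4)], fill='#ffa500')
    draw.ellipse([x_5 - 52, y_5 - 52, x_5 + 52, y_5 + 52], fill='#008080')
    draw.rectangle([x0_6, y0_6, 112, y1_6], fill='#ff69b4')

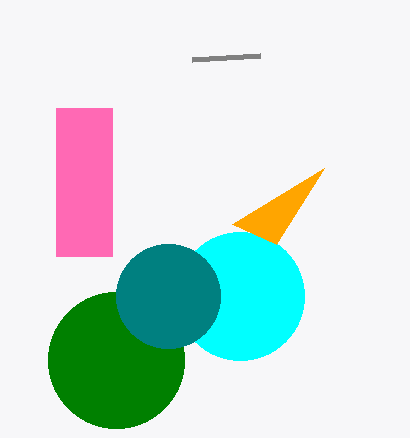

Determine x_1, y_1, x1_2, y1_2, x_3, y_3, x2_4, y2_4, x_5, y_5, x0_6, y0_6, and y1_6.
x_1 = 116; y_1 = 360; x1_2 = 192; y1_2 = 60; x_3 = 240; y_3 = 296; x2_4 = 324; y2_4 = 168; x_5 = 168; y_5 = 296; x0_6 = 56; y0_6 = 108; y1_6 = 256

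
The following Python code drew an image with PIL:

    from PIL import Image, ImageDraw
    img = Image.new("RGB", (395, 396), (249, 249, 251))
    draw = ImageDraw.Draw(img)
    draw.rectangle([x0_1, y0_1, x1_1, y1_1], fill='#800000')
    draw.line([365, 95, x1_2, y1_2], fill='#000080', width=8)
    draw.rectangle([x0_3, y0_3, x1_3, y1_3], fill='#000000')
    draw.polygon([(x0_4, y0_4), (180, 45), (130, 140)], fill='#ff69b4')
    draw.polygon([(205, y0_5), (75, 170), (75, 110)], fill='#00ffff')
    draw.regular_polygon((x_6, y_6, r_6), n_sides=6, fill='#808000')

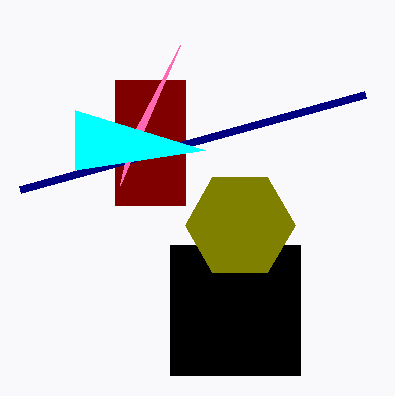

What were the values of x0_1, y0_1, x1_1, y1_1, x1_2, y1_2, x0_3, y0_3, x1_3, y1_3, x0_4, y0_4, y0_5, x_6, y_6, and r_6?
x0_1 = 115, y0_1 = 80, x1_1 = 185, y1_1 = 205, x1_2 = 20, y1_2 = 190, x0_3 = 170, y0_3 = 245, x1_3 = 300, y1_3 = 375, x0_4 = 120, y0_4 = 185, y0_5 = 150, x_6 = 240, y_6 = 225, r_6 = 55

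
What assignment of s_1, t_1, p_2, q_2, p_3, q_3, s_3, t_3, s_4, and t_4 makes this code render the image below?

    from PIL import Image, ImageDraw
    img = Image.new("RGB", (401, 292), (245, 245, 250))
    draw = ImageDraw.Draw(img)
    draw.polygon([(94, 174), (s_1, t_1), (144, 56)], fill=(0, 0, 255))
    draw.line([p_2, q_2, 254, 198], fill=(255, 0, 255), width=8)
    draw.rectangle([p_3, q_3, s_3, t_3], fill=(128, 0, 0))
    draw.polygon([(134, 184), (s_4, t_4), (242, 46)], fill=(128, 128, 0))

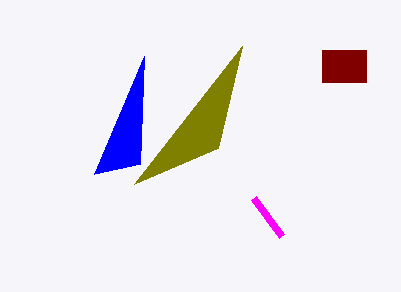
s_1 = 140
t_1 = 164
p_2 = 282
q_2 = 236
p_3 = 322
q_3 = 50
s_3 = 366
t_3 = 82
s_4 = 218
t_4 = 148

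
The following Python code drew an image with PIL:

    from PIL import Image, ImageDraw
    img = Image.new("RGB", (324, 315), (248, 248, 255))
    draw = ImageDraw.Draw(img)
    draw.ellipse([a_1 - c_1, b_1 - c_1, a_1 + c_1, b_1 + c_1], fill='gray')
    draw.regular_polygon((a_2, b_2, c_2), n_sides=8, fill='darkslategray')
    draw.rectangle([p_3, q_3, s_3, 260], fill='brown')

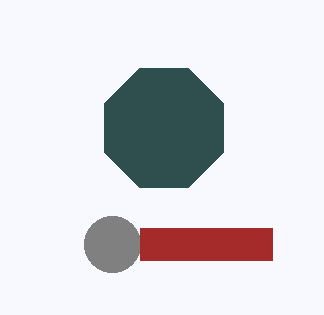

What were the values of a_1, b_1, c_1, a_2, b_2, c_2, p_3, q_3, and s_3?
a_1 = 112, b_1 = 244, c_1 = 28, a_2 = 164, b_2 = 128, c_2 = 64, p_3 = 140, q_3 = 228, s_3 = 272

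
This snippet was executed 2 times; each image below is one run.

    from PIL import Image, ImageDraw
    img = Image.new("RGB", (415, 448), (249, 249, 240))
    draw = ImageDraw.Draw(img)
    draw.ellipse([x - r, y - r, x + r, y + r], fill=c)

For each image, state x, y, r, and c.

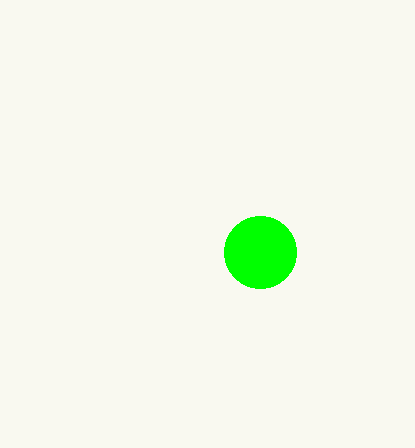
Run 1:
x = 260
y = 252
r = 36
c = 'lime'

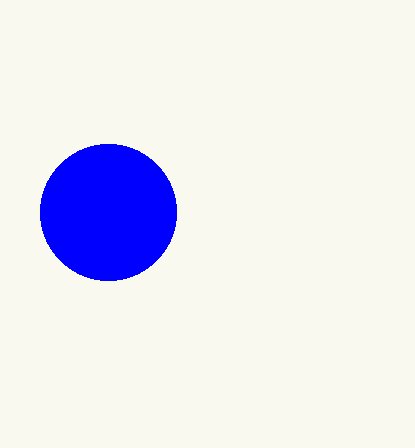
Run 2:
x = 108; y = 212; r = 68; c = 'blue'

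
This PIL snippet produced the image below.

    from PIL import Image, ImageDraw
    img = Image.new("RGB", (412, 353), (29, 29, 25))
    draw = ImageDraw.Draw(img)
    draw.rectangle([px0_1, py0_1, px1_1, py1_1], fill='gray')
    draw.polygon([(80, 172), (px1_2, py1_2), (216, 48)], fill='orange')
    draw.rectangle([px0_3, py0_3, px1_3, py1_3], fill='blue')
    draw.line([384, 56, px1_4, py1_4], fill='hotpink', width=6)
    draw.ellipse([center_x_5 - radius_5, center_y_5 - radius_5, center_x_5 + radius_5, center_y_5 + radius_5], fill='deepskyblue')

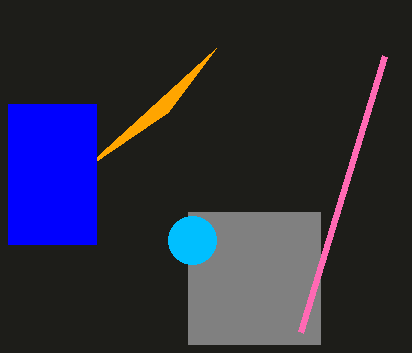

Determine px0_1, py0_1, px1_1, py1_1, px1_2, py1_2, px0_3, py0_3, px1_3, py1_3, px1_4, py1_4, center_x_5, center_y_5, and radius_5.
px0_1 = 188; py0_1 = 212; px1_1 = 320; py1_1 = 344; px1_2 = 168; py1_2 = 112; px0_3 = 8; py0_3 = 104; px1_3 = 96; py1_3 = 244; px1_4 = 300; py1_4 = 332; center_x_5 = 192; center_y_5 = 240; radius_5 = 24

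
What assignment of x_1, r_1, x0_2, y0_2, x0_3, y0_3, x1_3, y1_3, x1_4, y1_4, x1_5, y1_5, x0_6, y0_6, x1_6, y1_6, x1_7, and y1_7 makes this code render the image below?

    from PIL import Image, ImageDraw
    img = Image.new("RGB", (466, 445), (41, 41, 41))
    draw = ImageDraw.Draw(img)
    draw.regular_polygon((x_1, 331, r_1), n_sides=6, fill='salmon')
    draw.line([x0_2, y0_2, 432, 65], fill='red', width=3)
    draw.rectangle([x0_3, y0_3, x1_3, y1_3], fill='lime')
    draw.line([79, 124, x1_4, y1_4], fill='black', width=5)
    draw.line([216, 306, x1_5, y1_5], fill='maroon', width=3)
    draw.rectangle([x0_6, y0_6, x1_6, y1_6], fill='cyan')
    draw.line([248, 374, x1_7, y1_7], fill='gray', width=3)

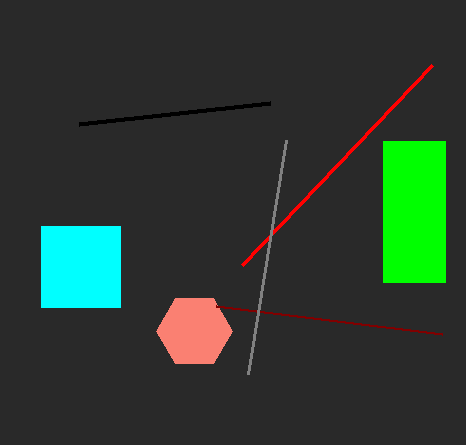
x_1 = 194, r_1 = 38, x0_2 = 242, y0_2 = 265, x0_3 = 383, y0_3 = 141, x1_3 = 445, y1_3 = 282, x1_4 = 270, y1_4 = 103, x1_5 = 442, y1_5 = 334, x0_6 = 41, y0_6 = 226, x1_6 = 120, y1_6 = 307, x1_7 = 286, y1_7 = 140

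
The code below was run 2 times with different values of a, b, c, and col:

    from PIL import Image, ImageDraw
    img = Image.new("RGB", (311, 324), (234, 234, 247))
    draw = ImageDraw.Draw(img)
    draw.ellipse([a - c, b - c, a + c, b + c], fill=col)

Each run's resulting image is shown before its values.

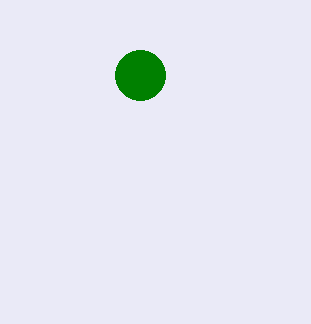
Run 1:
a = 140; b = 75; c = 25; col = 'green'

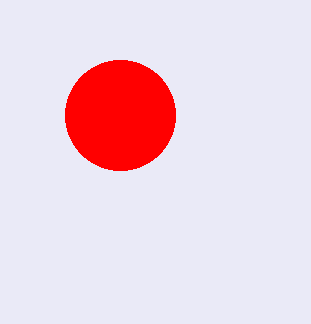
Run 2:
a = 120; b = 115; c = 55; col = 'red'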